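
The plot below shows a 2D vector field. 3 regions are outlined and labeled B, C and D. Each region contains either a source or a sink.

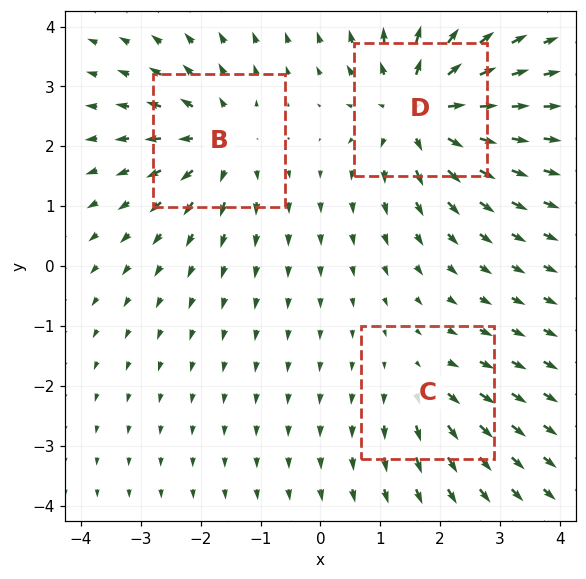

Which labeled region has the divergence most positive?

D

Divergence at each region's feature centre — B: about +4, C: about +2, D: about +5. Region D is most positive.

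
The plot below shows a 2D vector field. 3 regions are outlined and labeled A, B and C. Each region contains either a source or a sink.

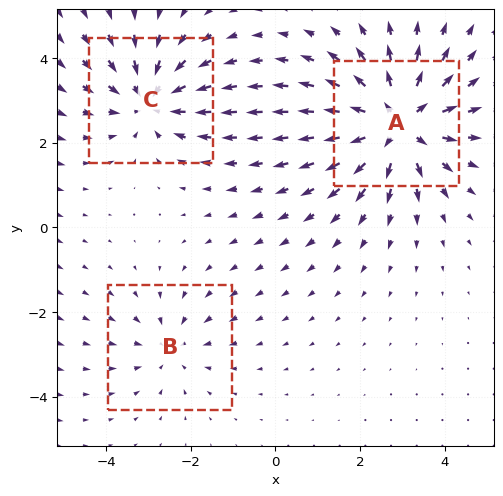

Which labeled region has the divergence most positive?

A

Divergence at each region's feature centre — A: about +4, B: about -2, C: about -3. Region A is most positive.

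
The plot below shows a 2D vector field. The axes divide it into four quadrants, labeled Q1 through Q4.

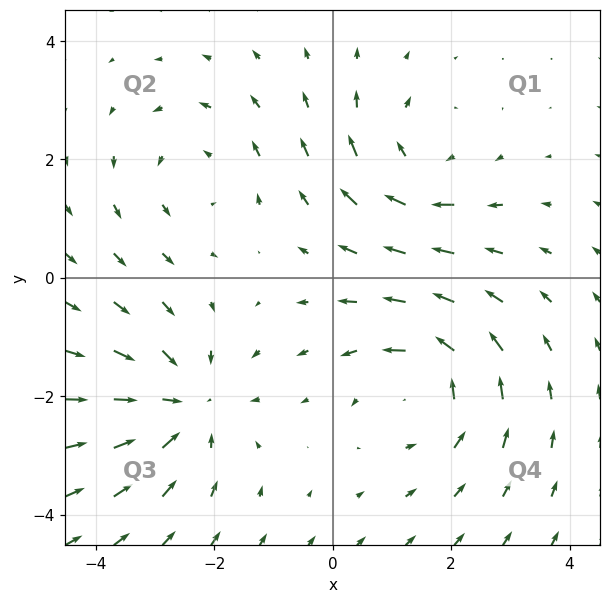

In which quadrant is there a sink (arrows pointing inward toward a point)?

The sink sits at approximately (-2.5, -2.2), which lies in quadrant Q3. The divergence there is about -4, negative as expected for a sink.

Q3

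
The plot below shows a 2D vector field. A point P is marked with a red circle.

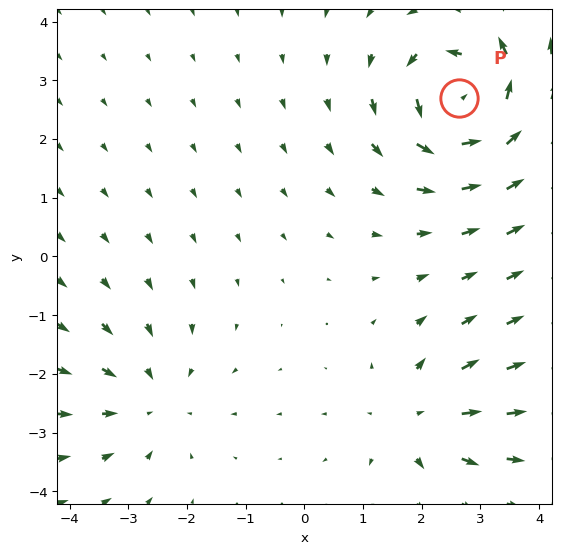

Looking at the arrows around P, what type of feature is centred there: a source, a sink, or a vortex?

At P (2.6, 2.7) the arrows circulate counterclockwise. Divergence ≈0, curl about +7 — near-zero divergence with nonzero curl is a vortex.

vortex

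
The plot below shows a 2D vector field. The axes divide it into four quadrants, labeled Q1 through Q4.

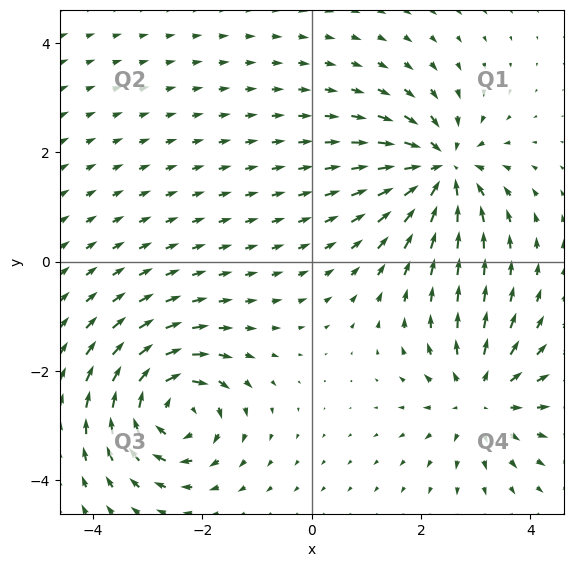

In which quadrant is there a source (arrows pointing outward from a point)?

Q4

The source sits at approximately (3.1, -2.5), which lies in quadrant Q4. The divergence there is about +4, positive as expected for a source.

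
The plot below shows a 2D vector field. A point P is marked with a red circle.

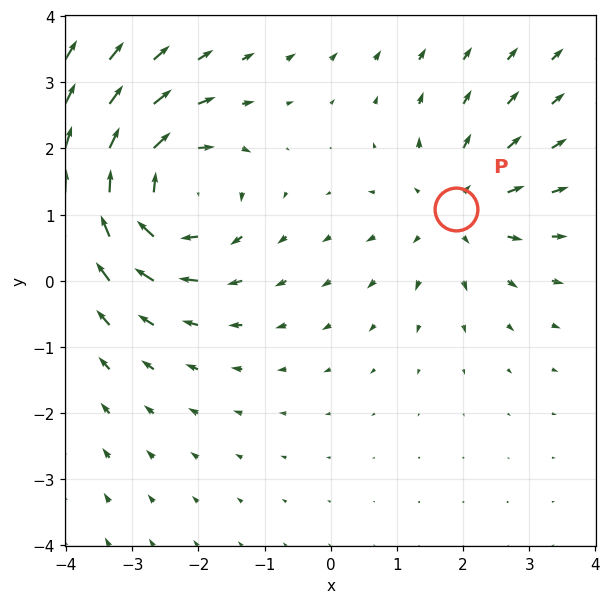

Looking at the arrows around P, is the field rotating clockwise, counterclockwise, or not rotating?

Near P at (1.9, 1.1) the arrows show no circulation. The curl there is ≈0.

not rotating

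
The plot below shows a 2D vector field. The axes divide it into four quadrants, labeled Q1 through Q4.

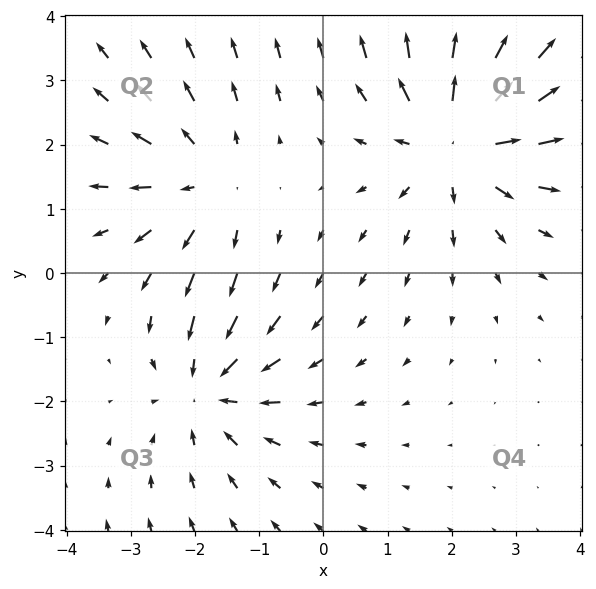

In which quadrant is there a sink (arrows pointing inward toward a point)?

Q3

The sink sits at approximately (-1.8, -1.8), which lies in quadrant Q3. The divergence there is about -3, negative as expected for a sink.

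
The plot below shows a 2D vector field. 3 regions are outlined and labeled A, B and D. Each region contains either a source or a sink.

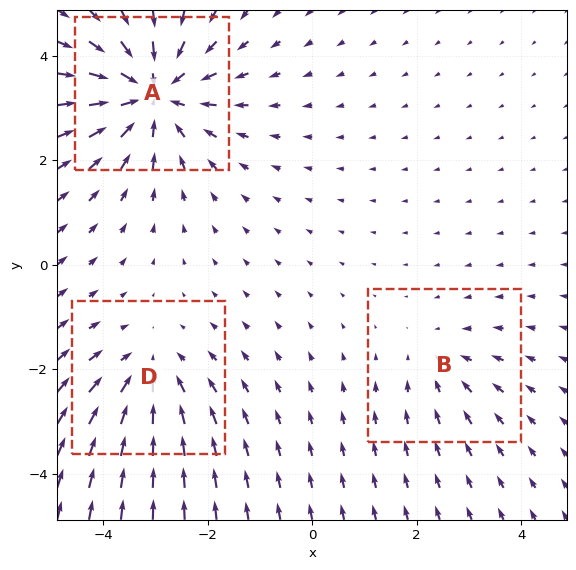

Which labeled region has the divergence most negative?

Divergence at each region's feature centre — A: about -5, B: about -2, D: about -3. Region A is most negative.

A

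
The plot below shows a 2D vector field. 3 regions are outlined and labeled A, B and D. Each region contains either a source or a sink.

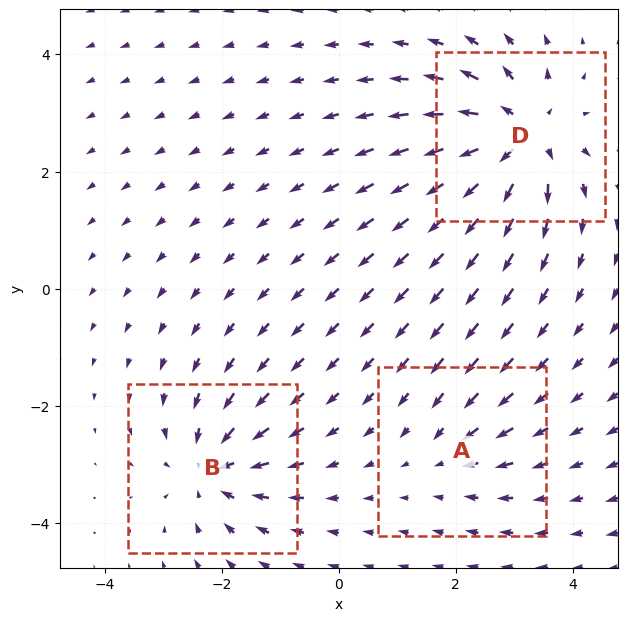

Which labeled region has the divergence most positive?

Divergence at each region's feature centre — A: about -2, B: about -4, D: about +6. Region D is most positive.

D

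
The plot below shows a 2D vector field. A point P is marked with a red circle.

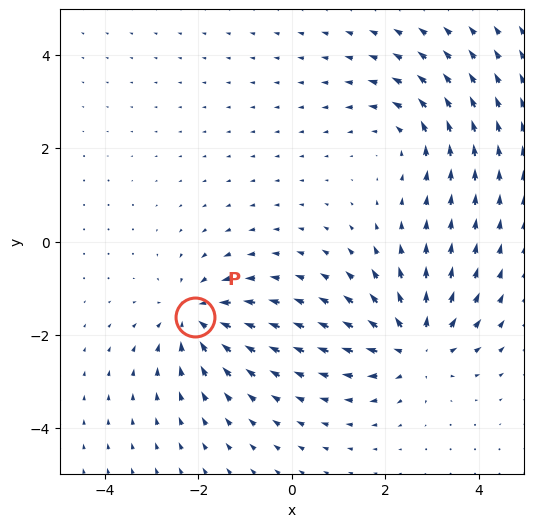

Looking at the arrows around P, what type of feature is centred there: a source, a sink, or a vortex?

sink

At P (-2.1, -1.6) the arrows converge inward. Divergence about -5, curl ≈0 — negative divergence with near-zero curl is a sink.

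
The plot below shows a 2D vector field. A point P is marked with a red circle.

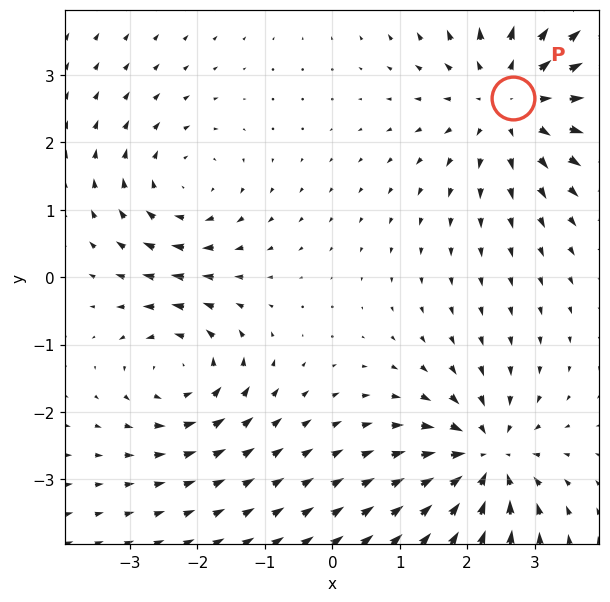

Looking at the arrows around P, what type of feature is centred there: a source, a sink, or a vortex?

At P (2.7, 2.7) the arrows spread outward. Divergence about +4, curl ≈0 — positive divergence with near-zero curl is a source.

source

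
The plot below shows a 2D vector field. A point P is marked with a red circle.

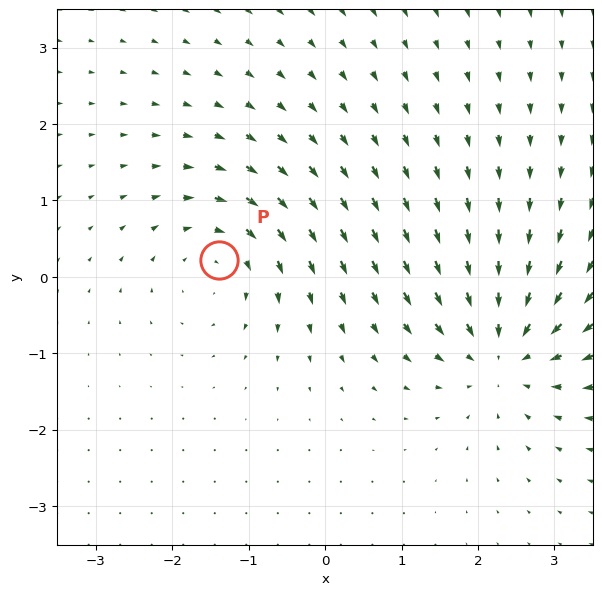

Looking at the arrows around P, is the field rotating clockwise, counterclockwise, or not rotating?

Near P at (-1.4, 0.2) the arrows circulate clockwise. The curl (z-component) there is about -4; negative curl means clockwise rotation.

clockwise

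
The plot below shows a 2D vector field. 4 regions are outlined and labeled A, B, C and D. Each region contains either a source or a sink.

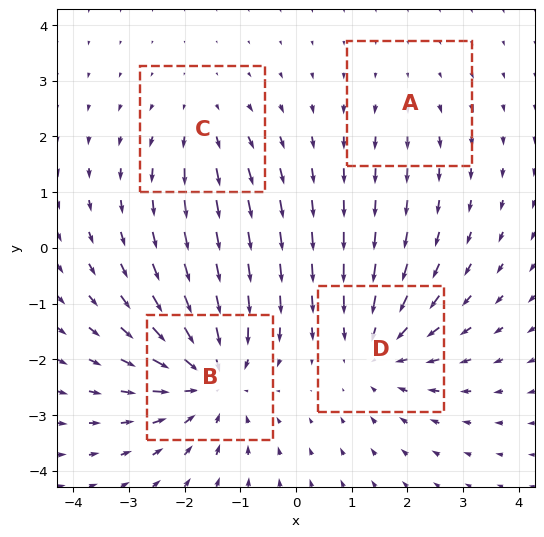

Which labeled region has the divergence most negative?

Divergence at each region's feature centre — A: about +2, B: about -6, C: about +3, D: about -4. Region B is most negative.

B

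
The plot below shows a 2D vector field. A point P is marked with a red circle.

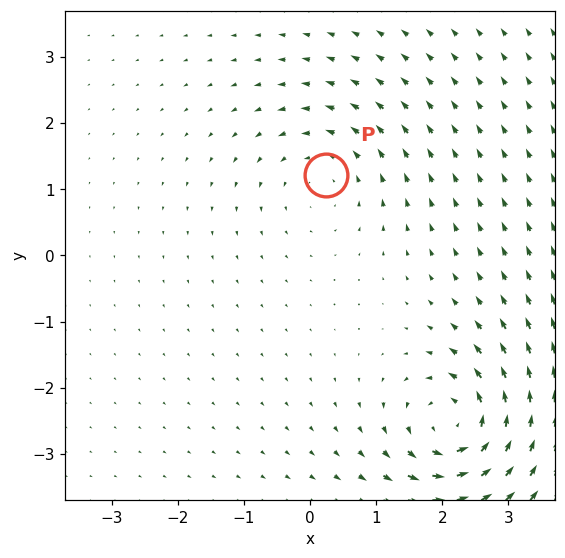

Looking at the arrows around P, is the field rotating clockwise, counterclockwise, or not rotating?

Near P at (0.2, 1.2) the arrows circulate counterclockwise. The curl (z-component) there is about +3; positive curl means counterclockwise rotation.

counterclockwise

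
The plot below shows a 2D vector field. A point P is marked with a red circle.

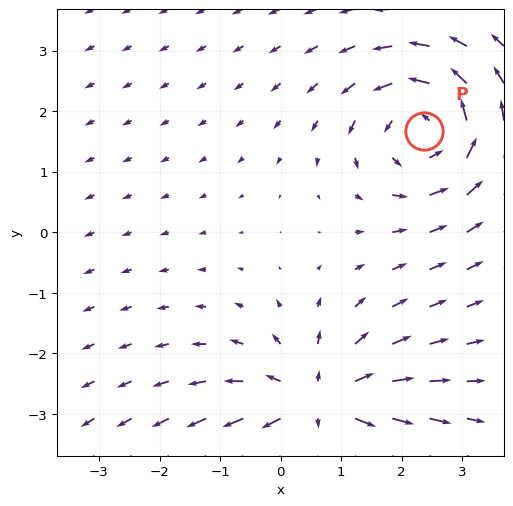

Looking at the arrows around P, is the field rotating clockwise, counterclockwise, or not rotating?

counterclockwise

Near P at (2.4, 1.7) the arrows circulate counterclockwise. The curl (z-component) there is about +4; positive curl means counterclockwise rotation.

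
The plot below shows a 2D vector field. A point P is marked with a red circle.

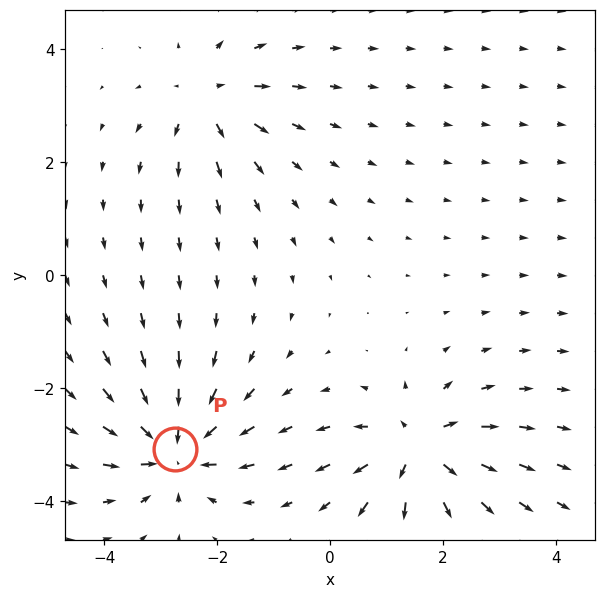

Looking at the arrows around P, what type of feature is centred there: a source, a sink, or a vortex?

At P (-2.7, -3.1) the arrows converge inward. Divergence about -6, curl ≈0 — negative divergence with near-zero curl is a sink.

sink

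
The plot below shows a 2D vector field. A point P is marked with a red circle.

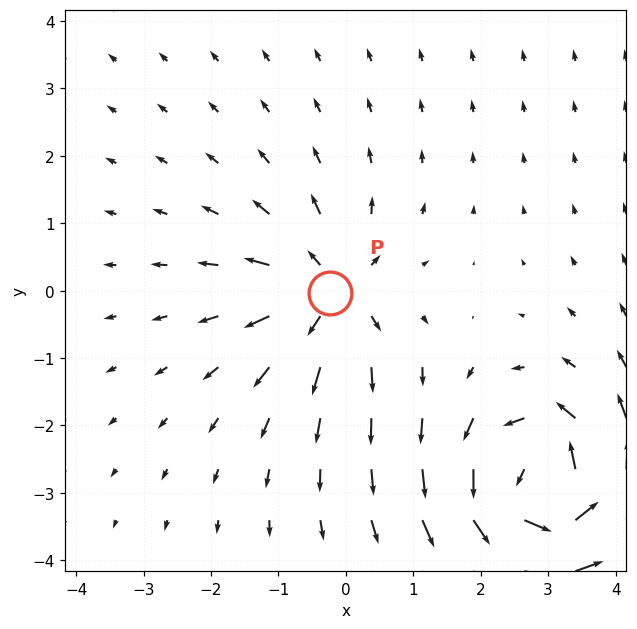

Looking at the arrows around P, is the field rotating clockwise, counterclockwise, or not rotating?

not rotating

Near P at (-0.2, -0.0) the arrows show no circulation. The curl there is ≈0.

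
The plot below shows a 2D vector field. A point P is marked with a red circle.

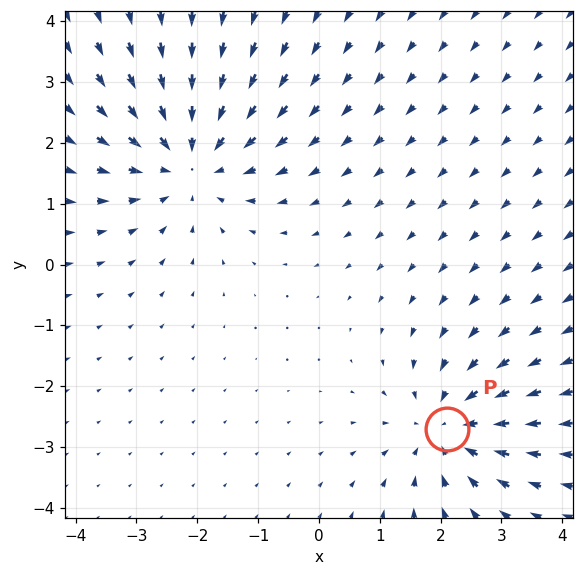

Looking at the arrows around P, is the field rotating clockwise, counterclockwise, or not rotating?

Near P at (2.1, -2.7) the arrows show no circulation. The curl there is ≈0.

not rotating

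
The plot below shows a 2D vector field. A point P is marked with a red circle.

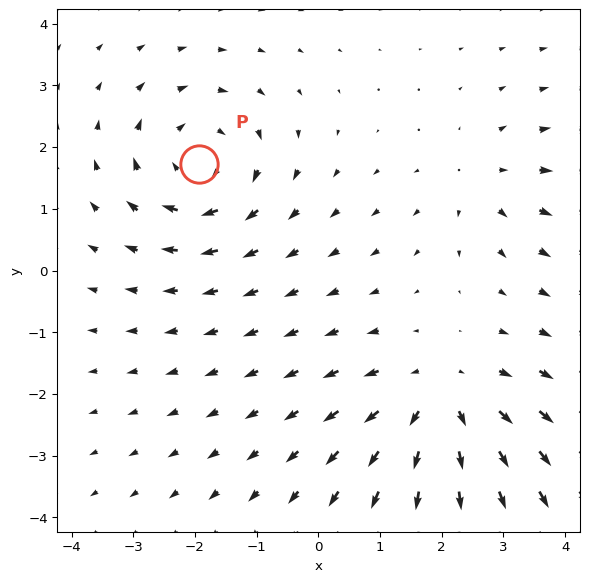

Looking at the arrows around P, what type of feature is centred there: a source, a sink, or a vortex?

At P (-1.9, 1.7) the arrows circulate clockwise. Divergence ≈0, curl about -4 — near-zero divergence with nonzero curl is a vortex.

vortex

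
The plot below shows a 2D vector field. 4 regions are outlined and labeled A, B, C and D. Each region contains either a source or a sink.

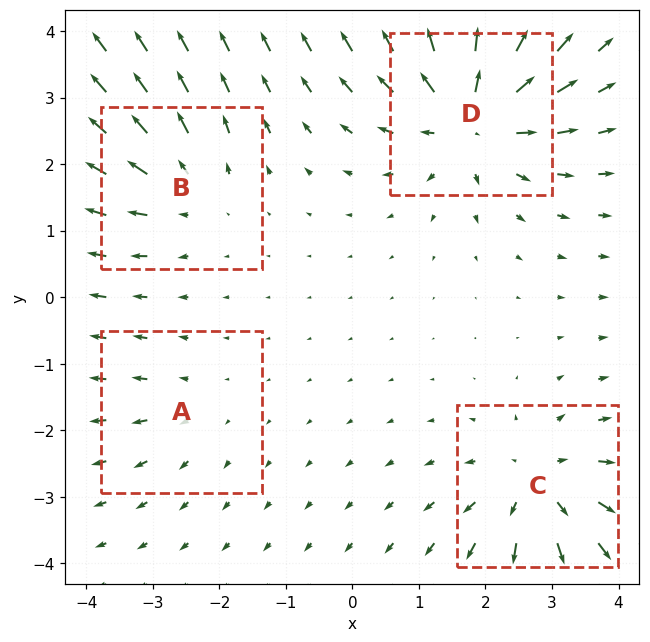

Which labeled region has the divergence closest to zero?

Divergence at each region's feature centre — A: about +2, B: about +4, C: about +5, D: about +7. Region A is closest to zero.

A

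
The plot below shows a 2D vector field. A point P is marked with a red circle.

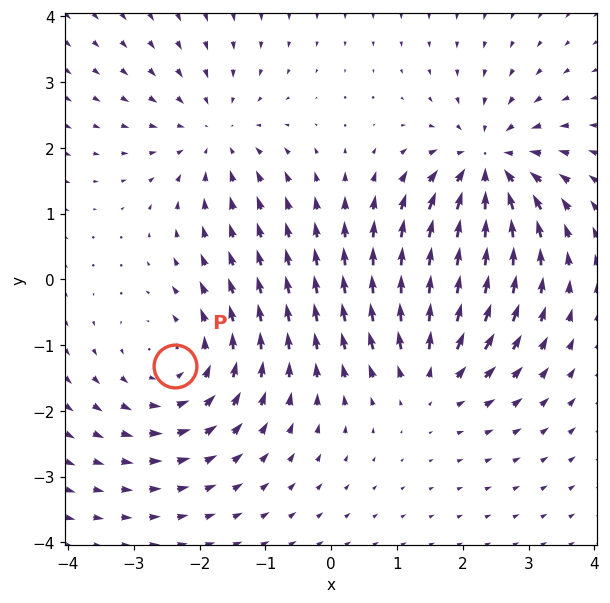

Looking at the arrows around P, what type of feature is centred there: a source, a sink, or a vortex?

At P (-2.4, -1.3) the arrows circulate counterclockwise. Divergence ≈0, curl about +3 — near-zero divergence with nonzero curl is a vortex.

vortex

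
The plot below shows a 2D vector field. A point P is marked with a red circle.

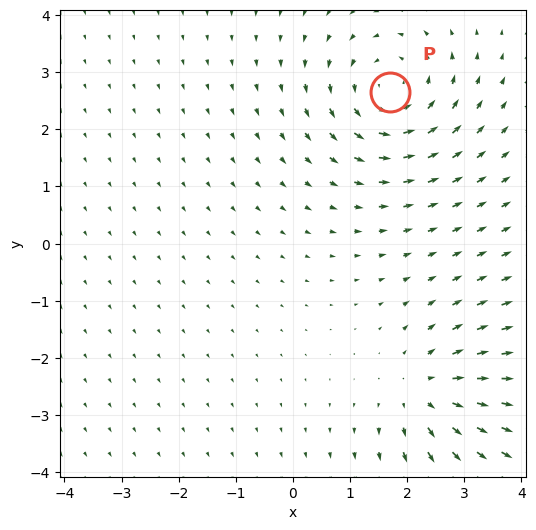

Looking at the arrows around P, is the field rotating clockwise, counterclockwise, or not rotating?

counterclockwise

Near P at (1.7, 2.7) the arrows circulate counterclockwise. The curl (z-component) there is about +5; positive curl means counterclockwise rotation.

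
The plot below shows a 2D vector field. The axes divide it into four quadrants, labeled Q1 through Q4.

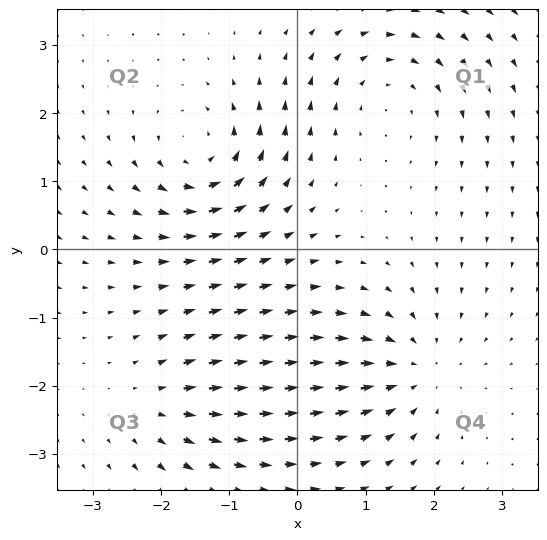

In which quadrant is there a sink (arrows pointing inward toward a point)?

Q4

The sink sits at approximately (1.7, -1.8), which lies in quadrant Q4. The divergence there is about -4, negative as expected for a sink.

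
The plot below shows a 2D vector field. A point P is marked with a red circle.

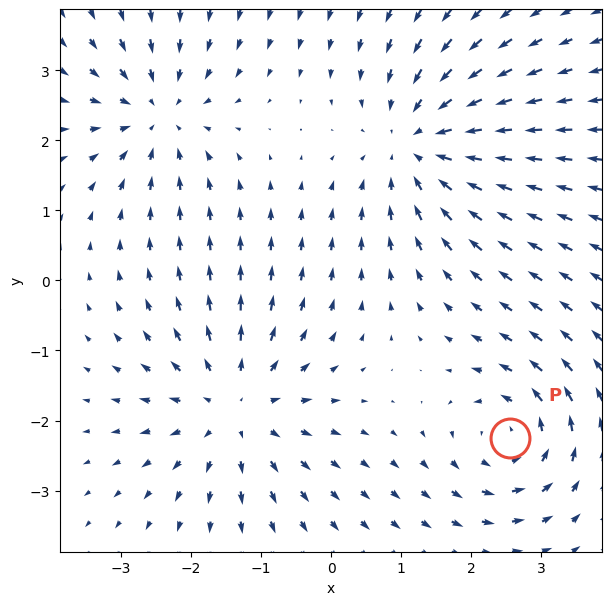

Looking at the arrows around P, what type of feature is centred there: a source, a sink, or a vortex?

At P (2.6, -2.2) the arrows circulate counterclockwise. Divergence ≈0, curl about +4 — near-zero divergence with nonzero curl is a vortex.

vortex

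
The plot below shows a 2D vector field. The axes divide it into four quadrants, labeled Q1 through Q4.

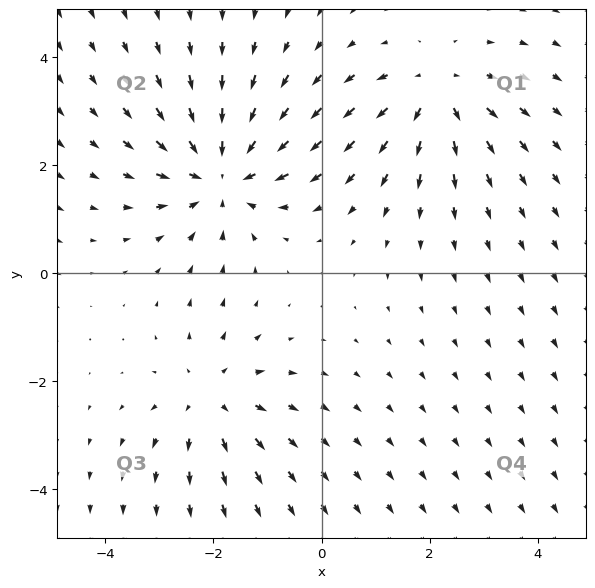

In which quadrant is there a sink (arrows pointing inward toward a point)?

The sink sits at approximately (-1.8, 1.8), which lies in quadrant Q2. The divergence there is about -4, negative as expected for a sink.

Q2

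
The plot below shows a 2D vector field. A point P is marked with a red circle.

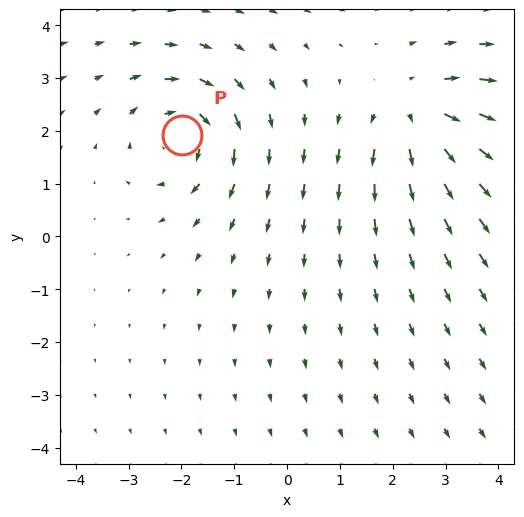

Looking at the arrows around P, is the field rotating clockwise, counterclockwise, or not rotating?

clockwise

Near P at (-2.0, 1.9) the arrows circulate clockwise. The curl (z-component) there is about -4; negative curl means clockwise rotation.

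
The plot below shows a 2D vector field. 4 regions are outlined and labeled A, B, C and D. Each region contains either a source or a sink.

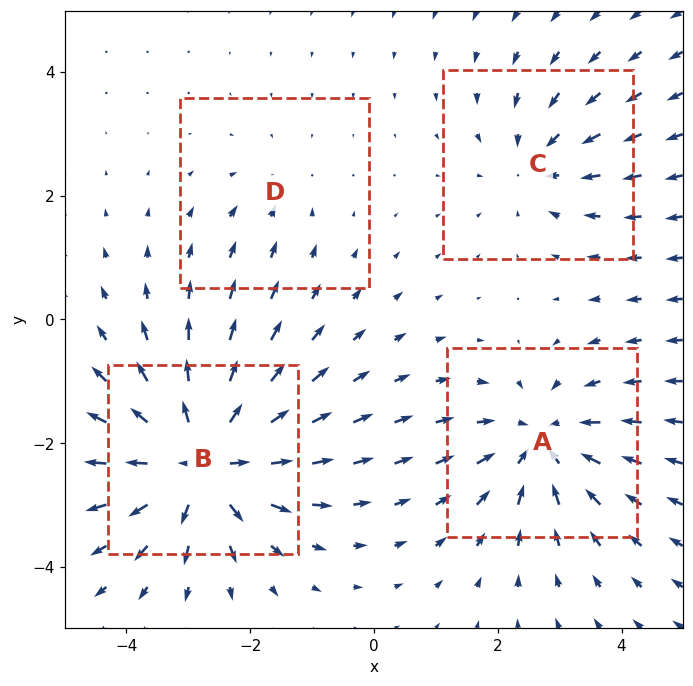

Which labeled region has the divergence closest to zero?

D

Divergence at each region's feature centre — A: about -5, B: about +7, C: about -3, D: about -2. Region D is closest to zero.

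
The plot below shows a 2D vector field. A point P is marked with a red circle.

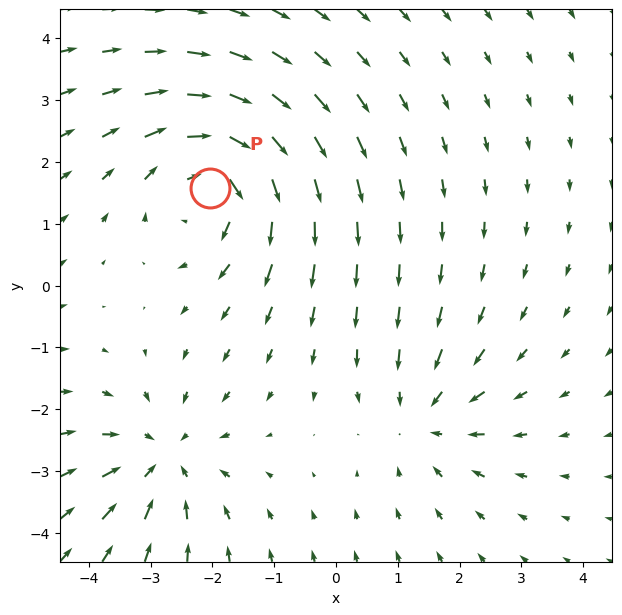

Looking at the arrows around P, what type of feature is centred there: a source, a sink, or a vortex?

vortex

At P (-2.0, 1.6) the arrows circulate clockwise. Divergence ≈0, curl about -4 — near-zero divergence with nonzero curl is a vortex.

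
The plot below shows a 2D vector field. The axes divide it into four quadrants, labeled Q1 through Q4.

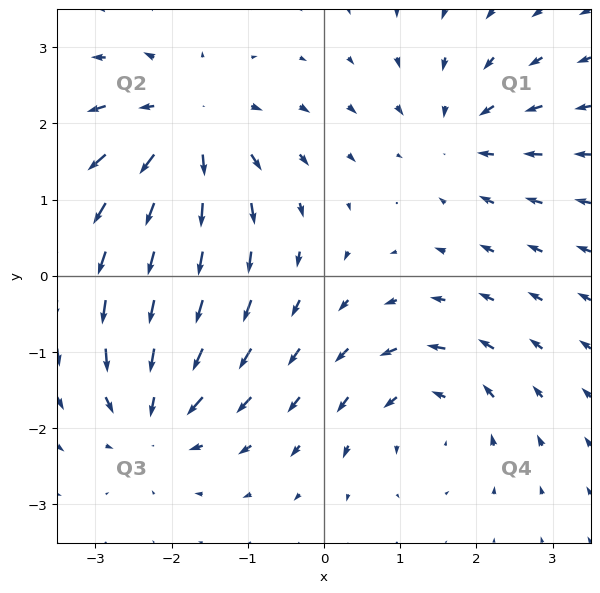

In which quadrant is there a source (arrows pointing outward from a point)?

Q2

The source sits at approximately (-1.8, 1.9), which lies in quadrant Q2. The divergence there is about +5, positive as expected for a source.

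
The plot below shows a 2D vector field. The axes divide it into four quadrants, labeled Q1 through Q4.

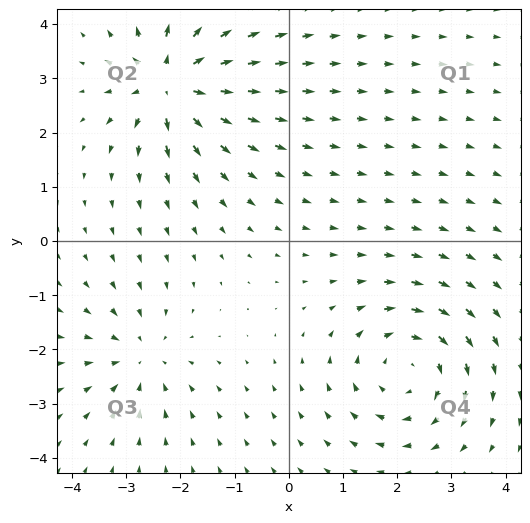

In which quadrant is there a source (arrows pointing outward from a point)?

The source sits at approximately (-2.2, 2.9), which lies in quadrant Q2. The divergence there is about +6, positive as expected for a source.

Q2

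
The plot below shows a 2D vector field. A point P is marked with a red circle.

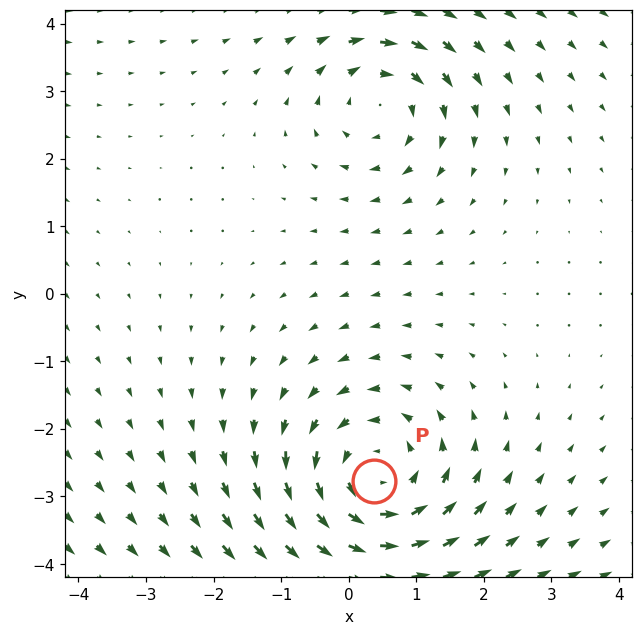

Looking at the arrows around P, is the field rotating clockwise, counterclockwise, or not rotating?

counterclockwise

Near P at (0.4, -2.8) the arrows circulate counterclockwise. The curl (z-component) there is about +4; positive curl means counterclockwise rotation.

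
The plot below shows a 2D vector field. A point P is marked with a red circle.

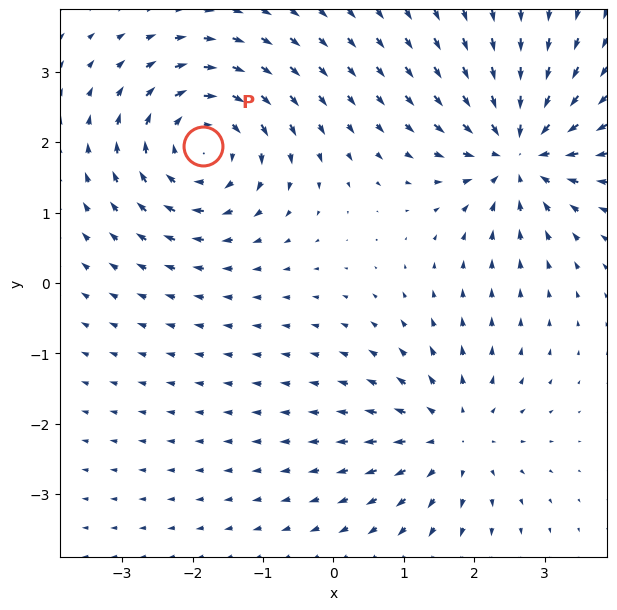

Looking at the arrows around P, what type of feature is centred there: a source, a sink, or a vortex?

vortex

At P (-1.9, 1.9) the arrows circulate clockwise. Divergence ≈0, curl about -6 — near-zero divergence with nonzero curl is a vortex.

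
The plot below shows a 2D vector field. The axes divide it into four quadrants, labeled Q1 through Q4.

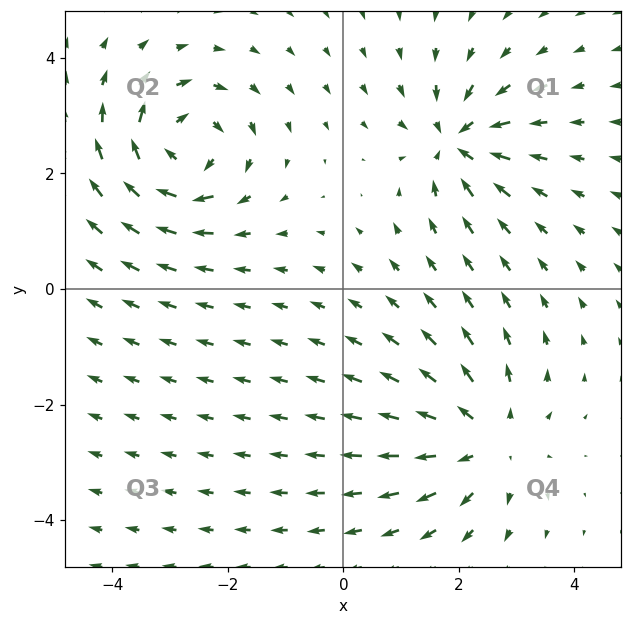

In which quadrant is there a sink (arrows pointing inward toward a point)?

Q1

The sink sits at approximately (2.0, 2.5), which lies in quadrant Q1. The divergence there is about -6, negative as expected for a sink.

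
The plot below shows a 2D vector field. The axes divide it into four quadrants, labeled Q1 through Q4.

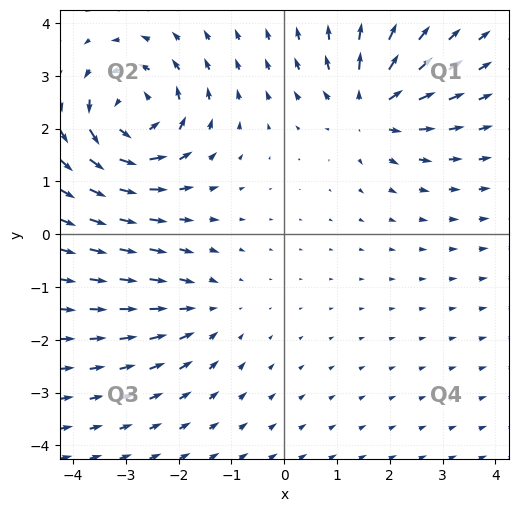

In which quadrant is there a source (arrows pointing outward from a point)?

Q1

The source sits at approximately (1.6, 2.4), which lies in quadrant Q1. The divergence there is about +5, positive as expected for a source.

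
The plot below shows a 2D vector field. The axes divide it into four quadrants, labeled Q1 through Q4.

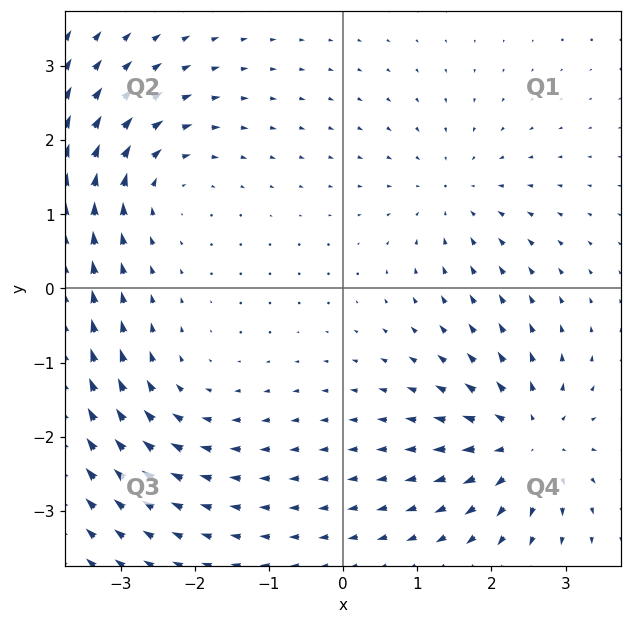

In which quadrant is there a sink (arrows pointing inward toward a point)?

The sink sits at approximately (1.5, 1.3), which lies in quadrant Q1. The divergence there is about -3, negative as expected for a sink.

Q1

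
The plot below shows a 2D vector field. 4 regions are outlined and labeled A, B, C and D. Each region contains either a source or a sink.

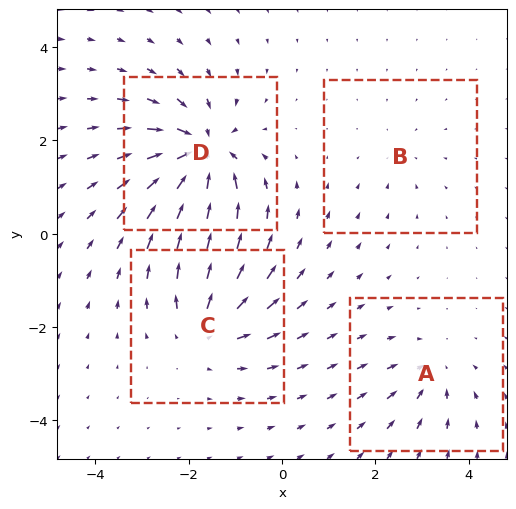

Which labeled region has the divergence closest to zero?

Divergence at each region's feature centre — A: about -4, B: about -2, C: about +6, D: about -9. Region B is closest to zero.

B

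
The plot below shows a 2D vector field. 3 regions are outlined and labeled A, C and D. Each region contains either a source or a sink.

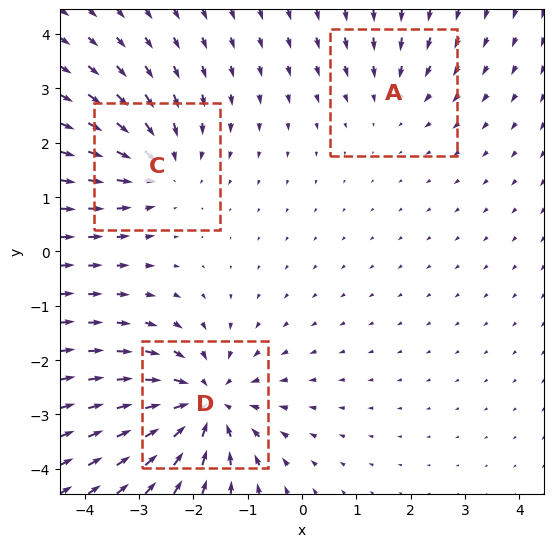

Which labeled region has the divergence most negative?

Divergence at each region's feature centre — A: about -2, C: about -3, D: about -5. Region D is most negative.

D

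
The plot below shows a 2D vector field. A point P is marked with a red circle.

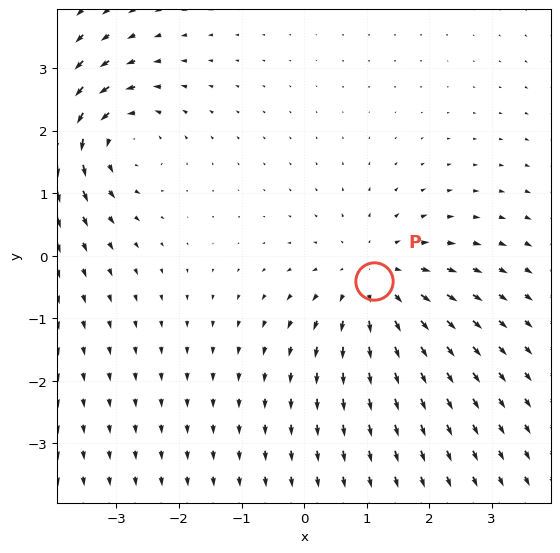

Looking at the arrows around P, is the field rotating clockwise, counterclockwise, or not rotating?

Near P at (1.1, -0.4) the arrows show no circulation. The curl there is ≈0.

not rotating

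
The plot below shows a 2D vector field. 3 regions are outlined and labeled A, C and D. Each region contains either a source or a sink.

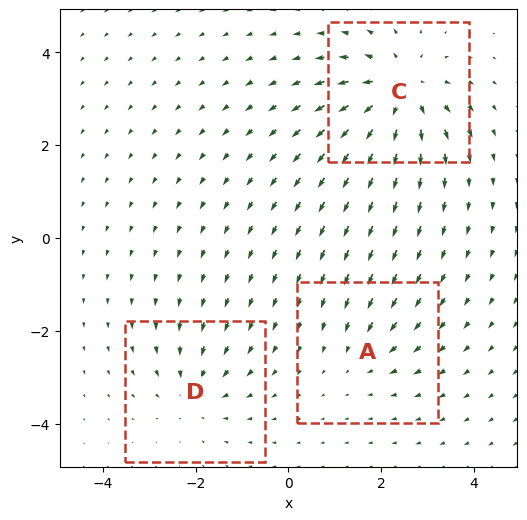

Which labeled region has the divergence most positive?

C

Divergence at each region's feature centre — A: about -2, C: about +5, D: about -3. Region C is most positive.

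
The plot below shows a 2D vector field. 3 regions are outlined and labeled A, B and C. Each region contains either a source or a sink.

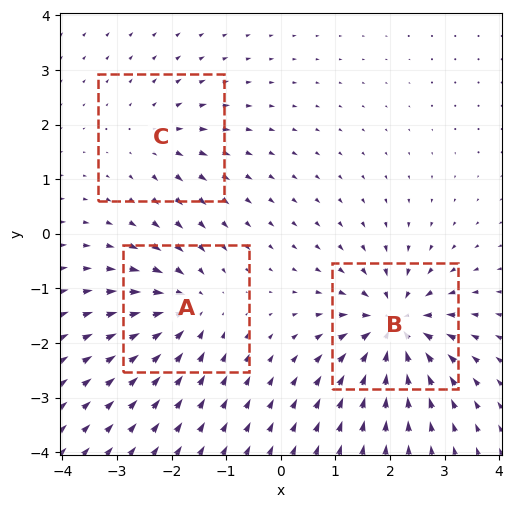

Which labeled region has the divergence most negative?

B

Divergence at each region's feature centre — A: about -4, B: about -6, C: about +3. Region B is most negative.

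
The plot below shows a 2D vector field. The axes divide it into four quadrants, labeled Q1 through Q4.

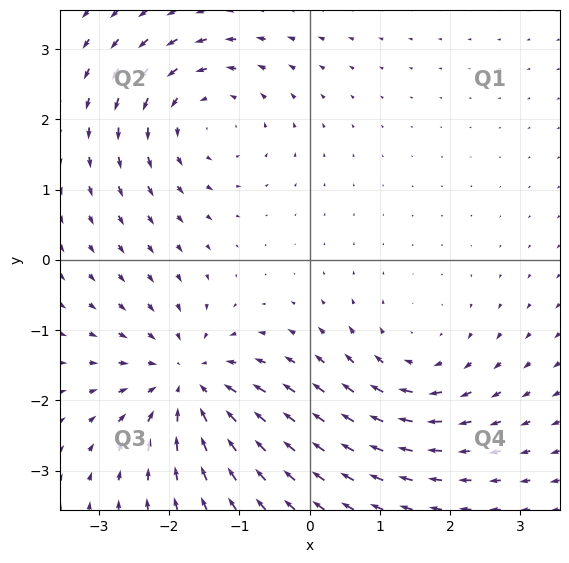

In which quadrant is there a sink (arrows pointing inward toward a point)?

The sink sits at approximately (-1.7, -1.7), which lies in quadrant Q3. The divergence there is about -6, negative as expected for a sink.

Q3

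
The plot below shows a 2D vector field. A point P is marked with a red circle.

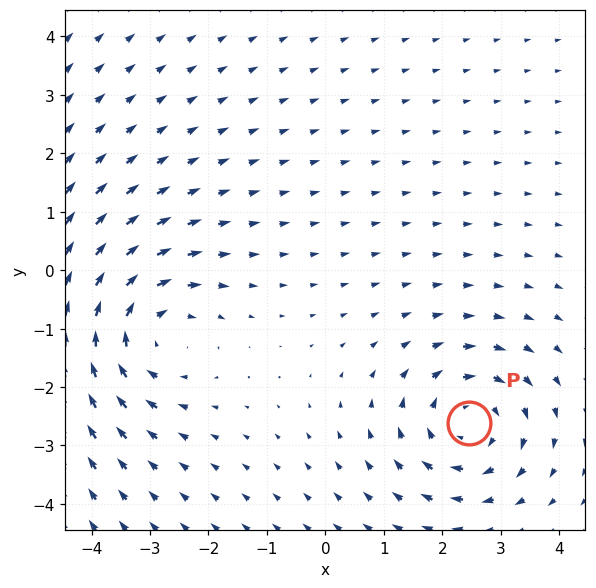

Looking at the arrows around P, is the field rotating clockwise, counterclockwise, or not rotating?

Near P at (2.5, -2.6) the arrows circulate clockwise. The curl (z-component) there is about -4; negative curl means clockwise rotation.

clockwise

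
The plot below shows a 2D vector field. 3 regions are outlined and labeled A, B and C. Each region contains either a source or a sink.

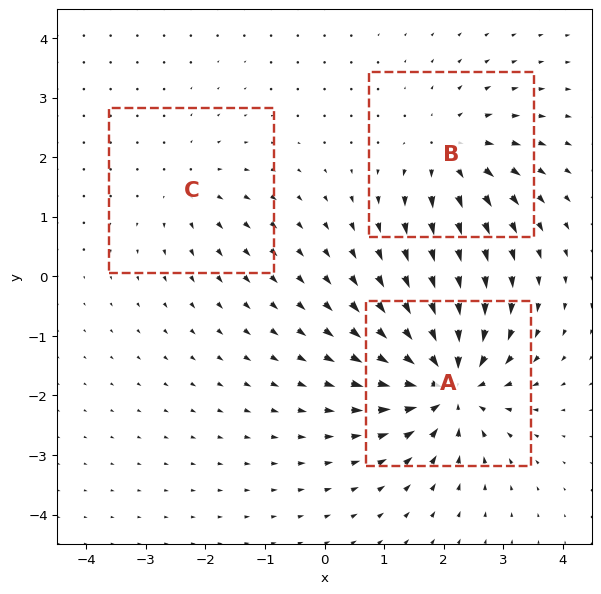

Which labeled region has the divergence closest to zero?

Divergence at each region's feature centre — A: about -6, B: about +4, C: about +2. Region C is closest to zero.

C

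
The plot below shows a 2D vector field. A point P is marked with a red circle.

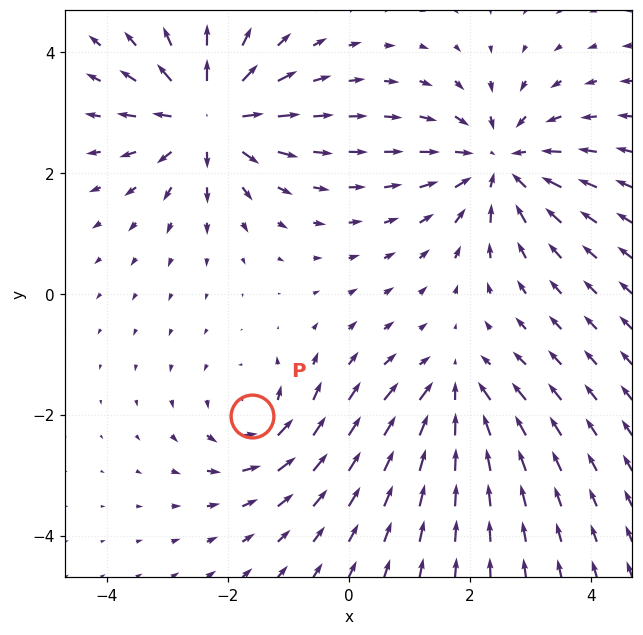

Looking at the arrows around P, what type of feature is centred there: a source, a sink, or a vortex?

At P (-1.6, -2.0) the arrows circulate counterclockwise. Divergence ≈0, curl about +4 — near-zero divergence with nonzero curl is a vortex.

vortex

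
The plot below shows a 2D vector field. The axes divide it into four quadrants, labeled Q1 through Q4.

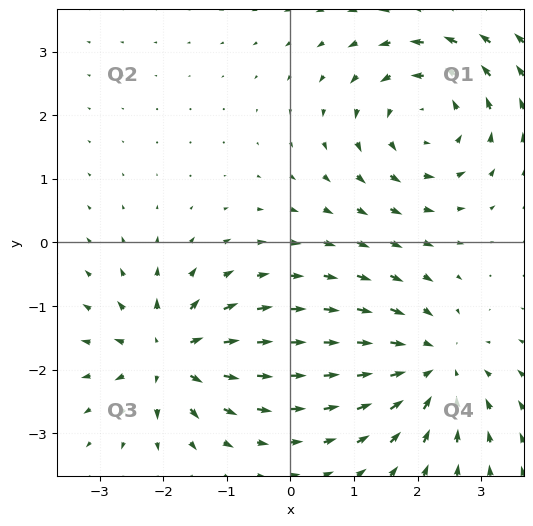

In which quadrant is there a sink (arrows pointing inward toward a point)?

The sink sits at approximately (2.3, -2.0), which lies in quadrant Q4. The divergence there is about -3, negative as expected for a sink.

Q4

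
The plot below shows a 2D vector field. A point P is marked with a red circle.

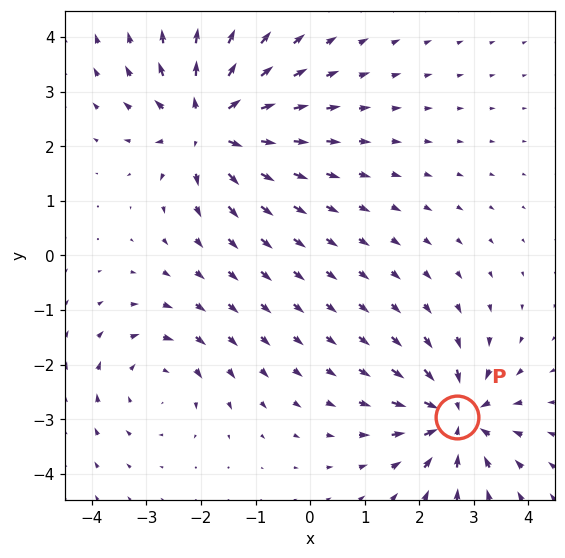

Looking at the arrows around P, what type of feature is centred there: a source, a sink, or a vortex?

sink

At P (2.7, -3.0) the arrows converge inward. Divergence about -6, curl ≈0 — negative divergence with near-zero curl is a sink.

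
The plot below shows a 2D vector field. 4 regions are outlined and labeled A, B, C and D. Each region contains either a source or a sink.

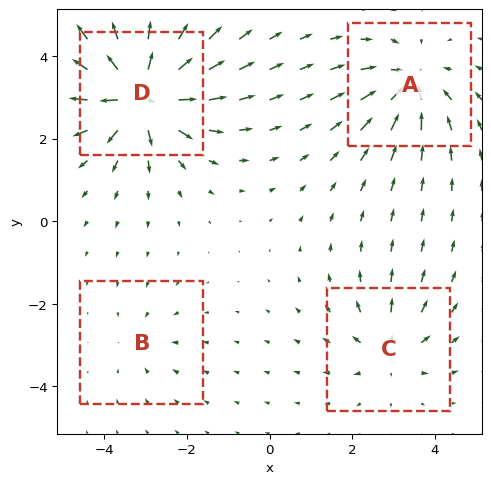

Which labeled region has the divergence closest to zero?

Divergence at each region's feature centre — A: about -5, B: about -2, C: about +4, D: about +8. Region B is closest to zero.

B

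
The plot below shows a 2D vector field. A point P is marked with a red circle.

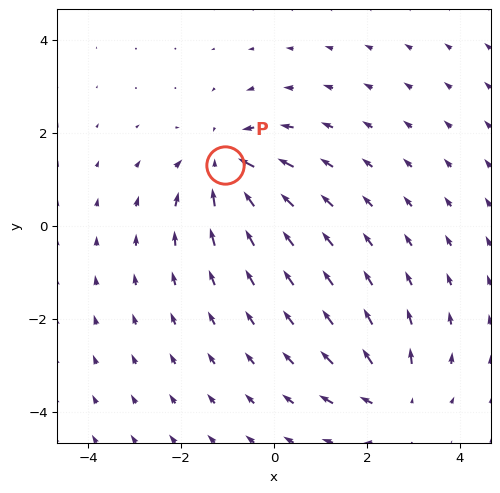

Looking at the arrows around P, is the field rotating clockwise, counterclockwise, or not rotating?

Near P at (-1.1, 1.3) the arrows show no circulation. The curl there is ≈0.

not rotating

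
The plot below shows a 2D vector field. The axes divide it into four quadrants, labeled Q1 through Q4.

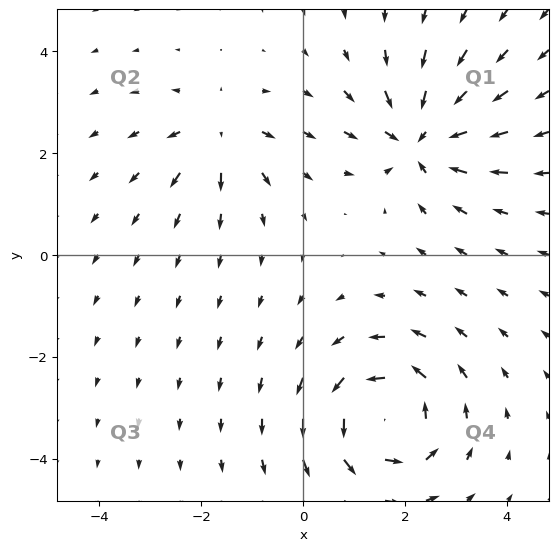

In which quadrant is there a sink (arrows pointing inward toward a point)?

The sink sits at approximately (2.3, 2.3), which lies in quadrant Q1. The divergence there is about -5, negative as expected for a sink.

Q1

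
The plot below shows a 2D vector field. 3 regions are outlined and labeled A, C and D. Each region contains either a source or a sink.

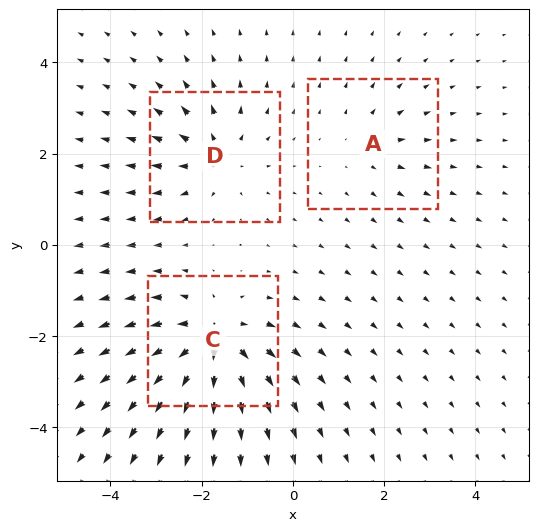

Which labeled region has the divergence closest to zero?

A

Divergence at each region's feature centre — A: about +2, C: about +5, D: about +4. Region A is closest to zero.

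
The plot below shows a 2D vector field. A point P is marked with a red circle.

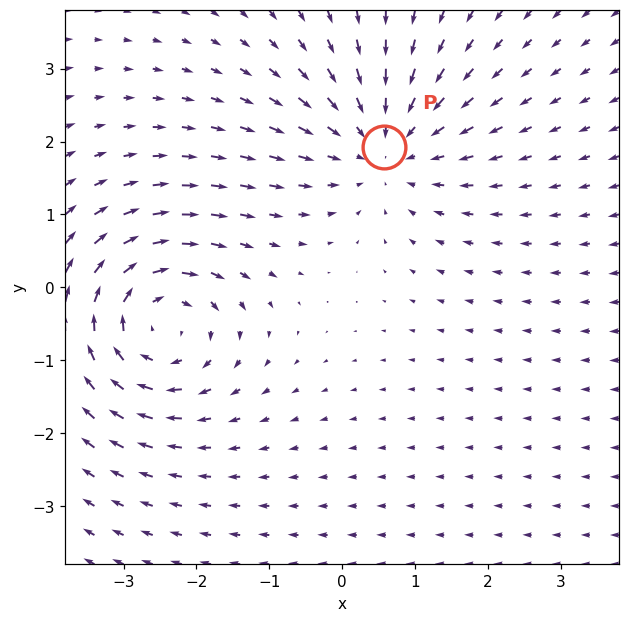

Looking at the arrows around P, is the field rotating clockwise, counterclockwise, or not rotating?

Near P at (0.6, 1.9) the arrows show no circulation. The curl there is ≈0.

not rotating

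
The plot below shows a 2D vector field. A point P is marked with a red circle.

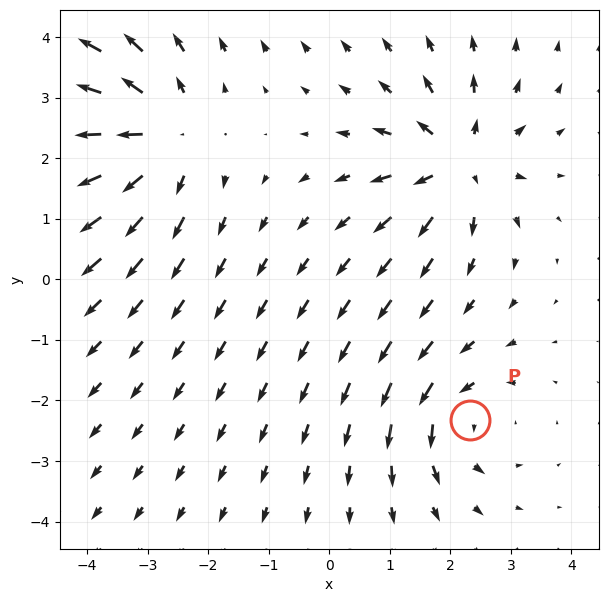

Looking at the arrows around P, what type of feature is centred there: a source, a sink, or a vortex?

vortex

At P (2.3, -2.3) the arrows circulate counterclockwise. Divergence ≈0, curl about +3 — near-zero divergence with nonzero curl is a vortex.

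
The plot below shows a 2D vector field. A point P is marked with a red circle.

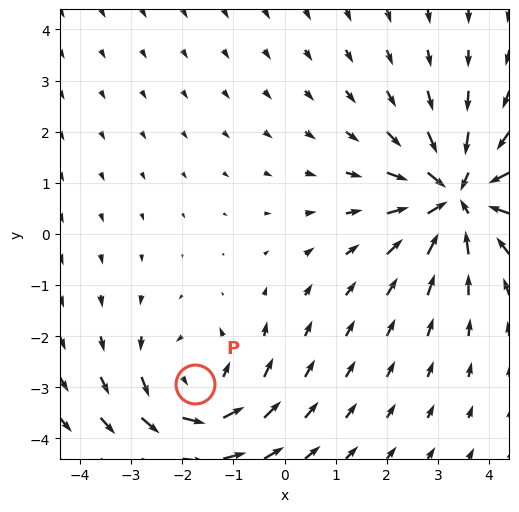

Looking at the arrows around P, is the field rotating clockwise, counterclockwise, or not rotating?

counterclockwise

Near P at (-1.8, -2.9) the arrows circulate counterclockwise. The curl (z-component) there is about +3; positive curl means counterclockwise rotation.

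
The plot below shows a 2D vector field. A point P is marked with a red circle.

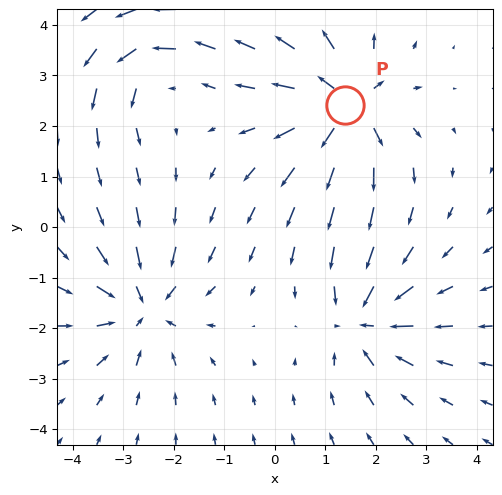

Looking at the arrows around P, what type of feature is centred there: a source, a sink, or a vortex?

At P (1.4, 2.4) the arrows spread outward. Divergence about +7, curl ≈0 — positive divergence with near-zero curl is a source.

source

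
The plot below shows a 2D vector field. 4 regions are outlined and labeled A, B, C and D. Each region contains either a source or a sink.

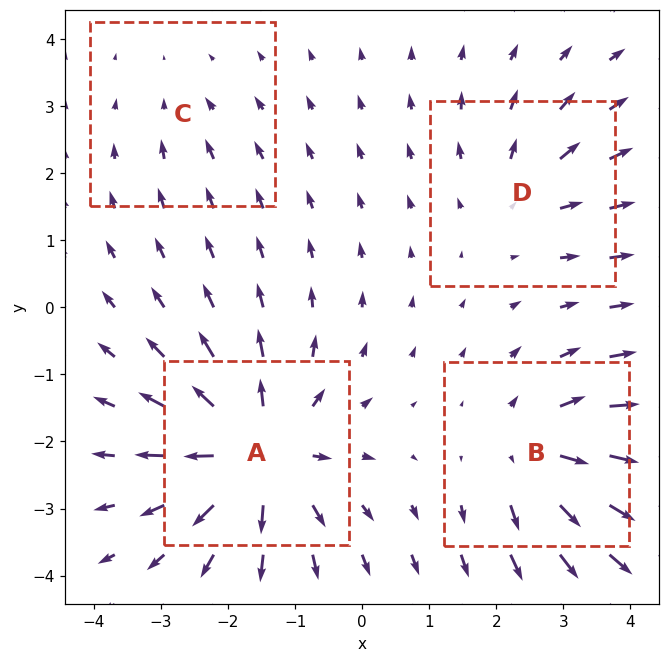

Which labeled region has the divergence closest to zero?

C

Divergence at each region's feature centre — A: about +8, B: about +5, C: about -2, D: about +3. Region C is closest to zero.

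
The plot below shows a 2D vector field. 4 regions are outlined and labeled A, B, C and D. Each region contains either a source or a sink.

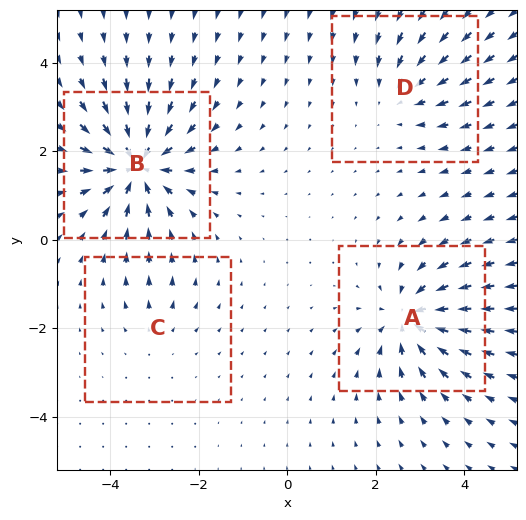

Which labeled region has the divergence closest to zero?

C

Divergence at each region's feature centre — A: about -6, B: about -8, C: about +2, D: about -4. Region C is closest to zero.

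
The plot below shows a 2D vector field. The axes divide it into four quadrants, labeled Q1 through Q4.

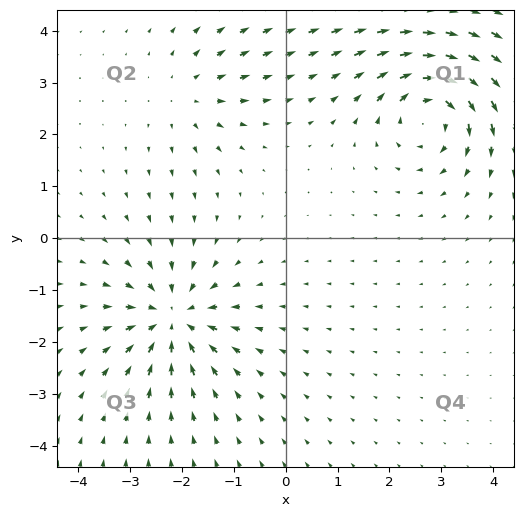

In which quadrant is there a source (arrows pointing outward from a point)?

The source sits at approximately (-1.9, 2.7), which lies in quadrant Q2. The divergence there is about +3, positive as expected for a source.

Q2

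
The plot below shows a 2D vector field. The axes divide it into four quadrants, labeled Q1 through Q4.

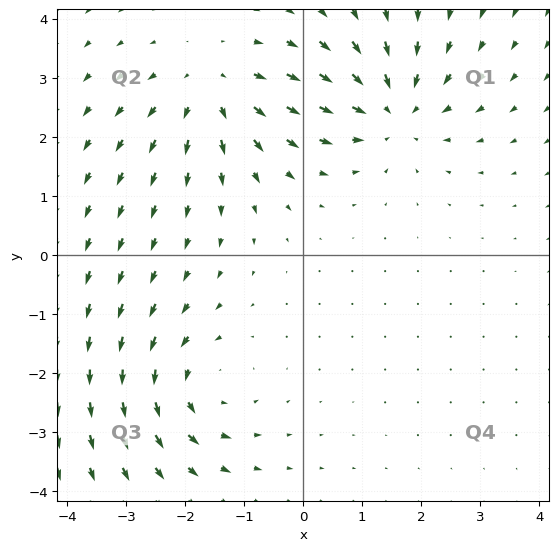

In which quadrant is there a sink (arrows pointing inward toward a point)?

Q1

The sink sits at approximately (1.5, 2.5), which lies in quadrant Q1. The divergence there is about -4, negative as expected for a sink.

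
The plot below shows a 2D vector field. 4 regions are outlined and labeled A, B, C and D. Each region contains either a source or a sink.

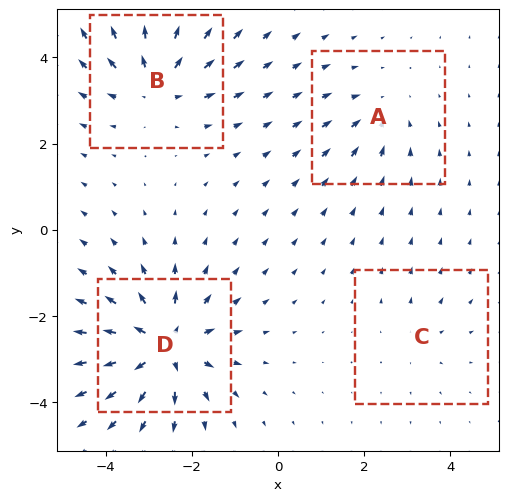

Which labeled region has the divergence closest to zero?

Divergence at each region's feature centre — A: about -3, B: about +6, C: about +2, D: about +8. Region C is closest to zero.

C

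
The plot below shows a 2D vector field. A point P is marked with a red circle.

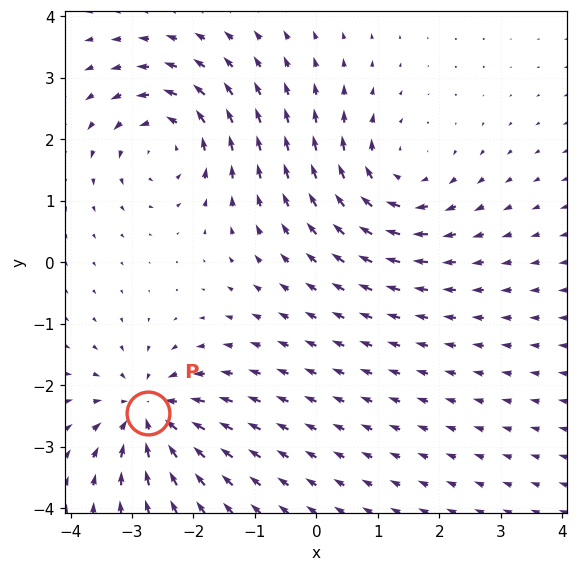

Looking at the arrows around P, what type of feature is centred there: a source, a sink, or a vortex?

sink

At P (-2.7, -2.4) the arrows converge inward. Divergence about -6, curl ≈0 — negative divergence with near-zero curl is a sink.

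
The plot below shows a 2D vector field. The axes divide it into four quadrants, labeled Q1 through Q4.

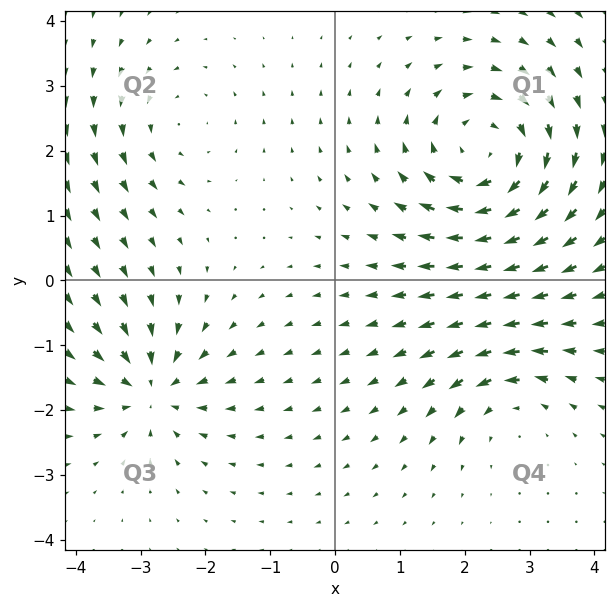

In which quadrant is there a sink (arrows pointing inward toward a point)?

Q3

The sink sits at approximately (-2.8, -1.7), which lies in quadrant Q3. The divergence there is about -4, negative as expected for a sink.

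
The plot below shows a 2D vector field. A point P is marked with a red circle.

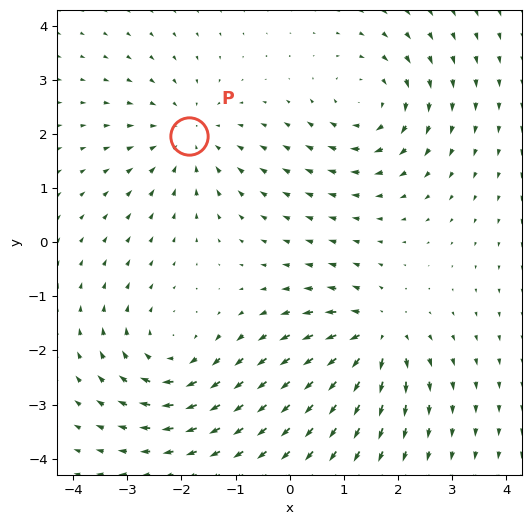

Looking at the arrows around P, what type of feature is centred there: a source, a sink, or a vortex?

At P (-1.9, 2.0) the arrows converge inward. Divergence about -4, curl ≈0 — negative divergence with near-zero curl is a sink.

sink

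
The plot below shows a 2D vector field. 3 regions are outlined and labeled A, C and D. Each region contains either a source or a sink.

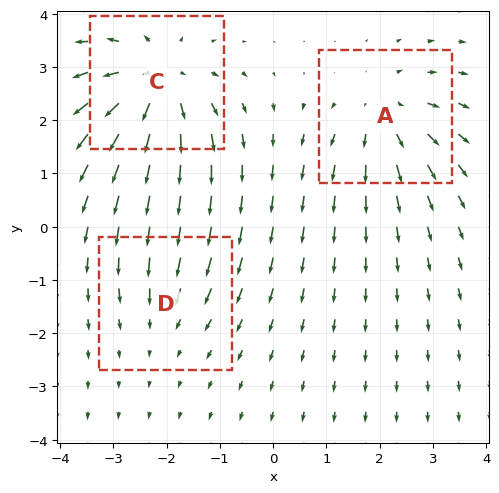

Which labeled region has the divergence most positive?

C

Divergence at each region's feature centre — A: about +4, C: about +5, D: about -2. Region C is most positive.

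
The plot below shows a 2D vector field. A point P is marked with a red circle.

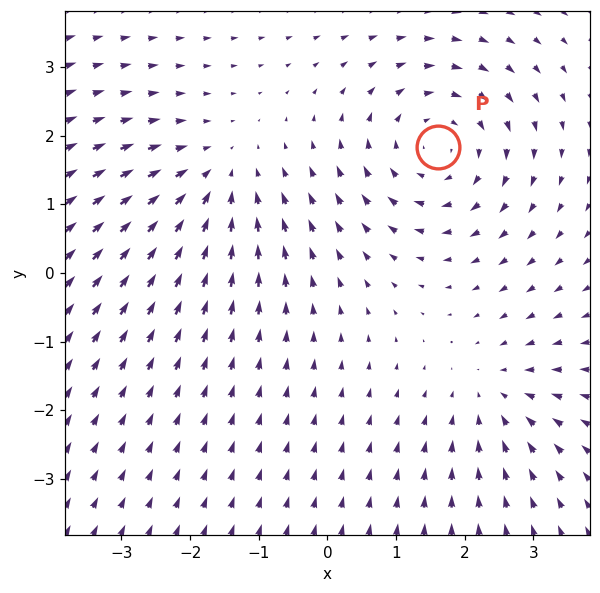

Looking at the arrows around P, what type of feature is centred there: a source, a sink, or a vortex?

At P (1.6, 1.8) the arrows circulate clockwise. Divergence ≈0, curl about -4 — near-zero divergence with nonzero curl is a vortex.

vortex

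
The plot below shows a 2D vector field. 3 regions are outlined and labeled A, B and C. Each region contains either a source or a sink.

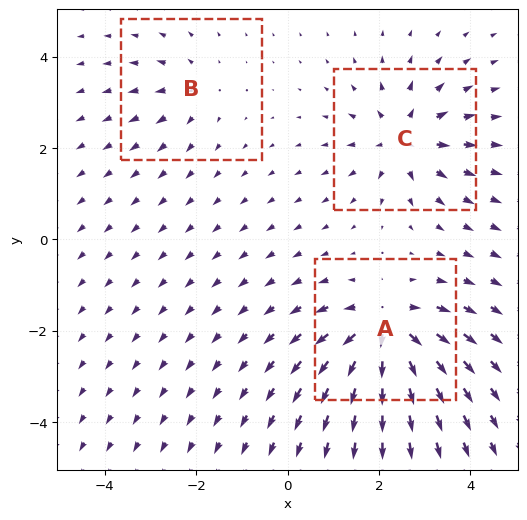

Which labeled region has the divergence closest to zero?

Divergence at each region's feature centre — A: about +6, B: about +2, C: about +4. Region B is closest to zero.

B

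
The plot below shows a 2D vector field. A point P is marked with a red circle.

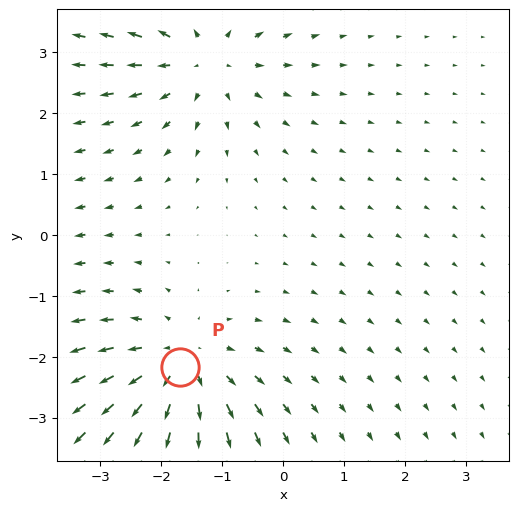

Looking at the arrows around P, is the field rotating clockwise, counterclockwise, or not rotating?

not rotating

Near P at (-1.7, -2.2) the arrows show no circulation. The curl there is ≈0.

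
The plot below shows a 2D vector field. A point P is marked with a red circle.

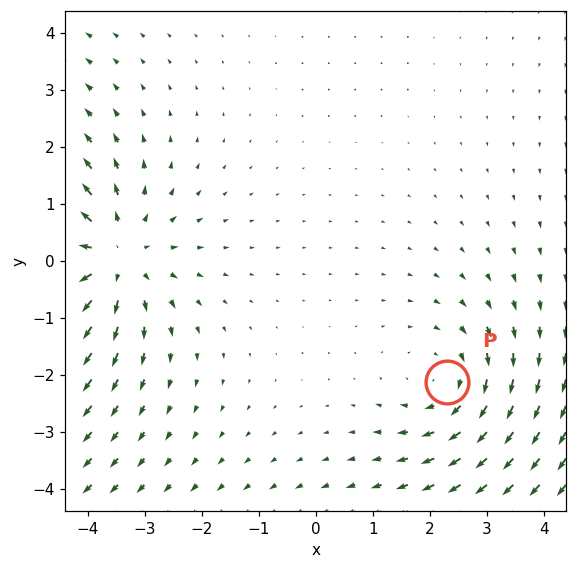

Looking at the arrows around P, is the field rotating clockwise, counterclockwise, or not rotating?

Near P at (2.3, -2.1) the arrows circulate clockwise. The curl (z-component) there is about -2; negative curl means clockwise rotation.

clockwise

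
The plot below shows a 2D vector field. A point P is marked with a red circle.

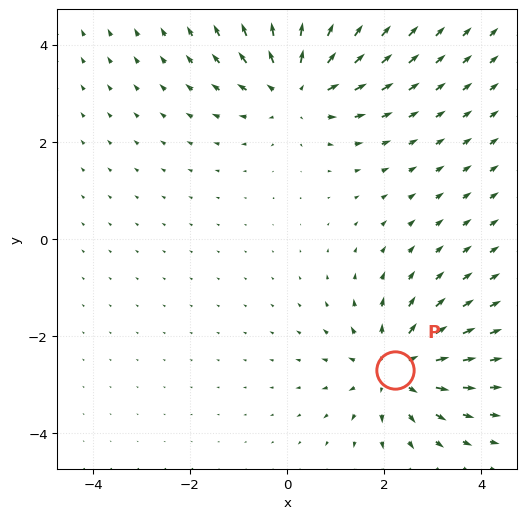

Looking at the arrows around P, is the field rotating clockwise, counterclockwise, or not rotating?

Near P at (2.2, -2.7) the arrows show no circulation. The curl there is ≈0.

not rotating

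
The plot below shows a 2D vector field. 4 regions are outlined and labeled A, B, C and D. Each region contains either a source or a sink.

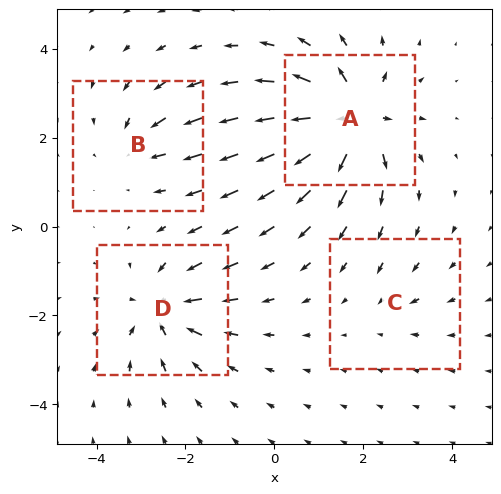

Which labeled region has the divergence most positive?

A

Divergence at each region's feature centre — A: about +8, B: about -4, C: about -2, D: about -6. Region A is most positive.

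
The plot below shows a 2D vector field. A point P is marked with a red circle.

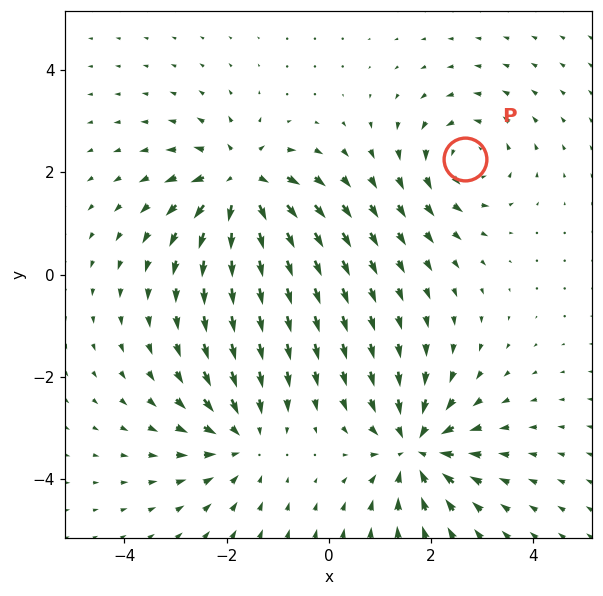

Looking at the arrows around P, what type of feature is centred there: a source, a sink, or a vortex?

At P (2.7, 2.3) the arrows circulate counterclockwise. Divergence ≈0, curl about +3 — near-zero divergence with nonzero curl is a vortex.

vortex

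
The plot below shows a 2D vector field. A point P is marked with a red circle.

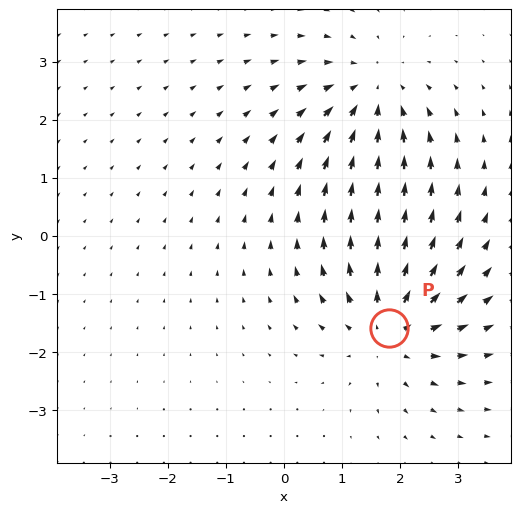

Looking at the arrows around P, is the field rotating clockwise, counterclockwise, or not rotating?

Near P at (1.8, -1.6) the arrows show no circulation. The curl there is ≈0.

not rotating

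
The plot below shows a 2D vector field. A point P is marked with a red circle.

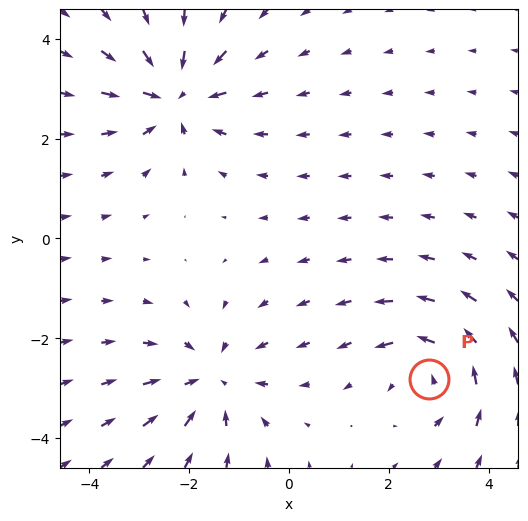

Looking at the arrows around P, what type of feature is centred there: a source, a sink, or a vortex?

vortex

At P (2.8, -2.8) the arrows circulate counterclockwise. Divergence ≈0, curl about +4 — near-zero divergence with nonzero curl is a vortex.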